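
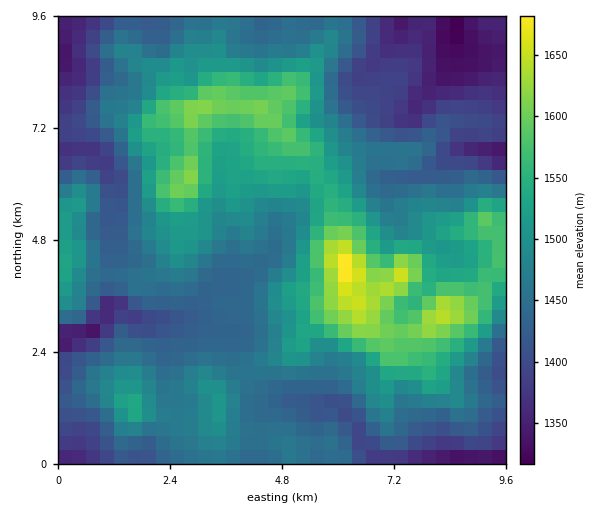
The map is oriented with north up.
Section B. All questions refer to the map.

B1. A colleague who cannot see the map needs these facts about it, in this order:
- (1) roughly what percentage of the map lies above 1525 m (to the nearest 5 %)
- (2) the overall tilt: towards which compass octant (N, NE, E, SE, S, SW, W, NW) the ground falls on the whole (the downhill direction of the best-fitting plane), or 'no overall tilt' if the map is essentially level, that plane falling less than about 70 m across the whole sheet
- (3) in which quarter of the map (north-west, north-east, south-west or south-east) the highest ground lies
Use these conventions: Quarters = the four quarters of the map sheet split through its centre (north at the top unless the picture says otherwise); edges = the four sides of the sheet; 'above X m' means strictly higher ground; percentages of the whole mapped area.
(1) Roughly 25 % of the ground is higher than 1525 m.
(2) No overall tilt - high and low ground are spread across the sheet.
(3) The highest ground is in the south-east quarter.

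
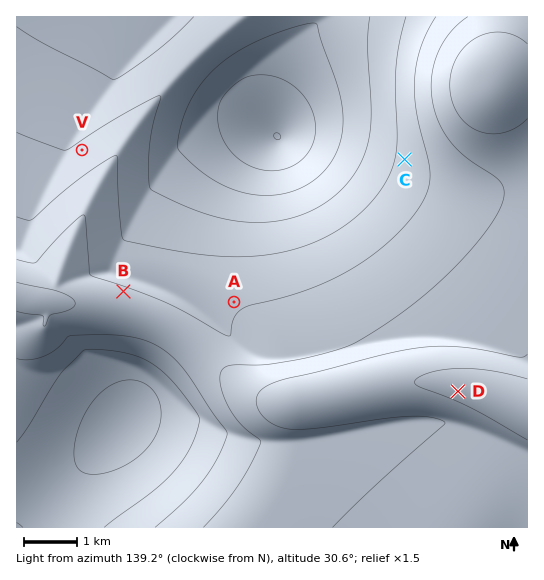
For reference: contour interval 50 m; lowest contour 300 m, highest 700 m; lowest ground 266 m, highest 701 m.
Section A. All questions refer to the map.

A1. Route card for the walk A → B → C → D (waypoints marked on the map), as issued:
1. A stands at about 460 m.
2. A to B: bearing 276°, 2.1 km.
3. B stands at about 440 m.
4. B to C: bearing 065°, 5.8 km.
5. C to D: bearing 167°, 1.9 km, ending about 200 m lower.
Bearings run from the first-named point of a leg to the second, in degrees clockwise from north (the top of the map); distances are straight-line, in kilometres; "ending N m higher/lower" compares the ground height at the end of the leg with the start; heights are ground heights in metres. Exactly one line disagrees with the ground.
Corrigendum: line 5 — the distance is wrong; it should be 4.5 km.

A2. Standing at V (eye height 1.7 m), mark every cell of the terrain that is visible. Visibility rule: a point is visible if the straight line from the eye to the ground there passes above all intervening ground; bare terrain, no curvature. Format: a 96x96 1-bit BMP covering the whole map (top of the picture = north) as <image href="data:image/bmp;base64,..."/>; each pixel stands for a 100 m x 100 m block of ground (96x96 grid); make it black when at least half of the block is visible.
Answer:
<image width="96" height="96" href="data:image/bmp;base64,Qk2+BAAAAAAAAD4AAAAoAAAAYAAAAGAAAAABAAEAAAAAAIAEAAATCwAAEwsAAAIAAAAAAAAA////AAAAAAD4AAAAAAAAAAAAAAD8AAAAAAAAAAAAAAD8AAAAAAAAAAAAAAD8AAAAAAAAAAAAAAD8AAAAAAAAAAAAAAD8AAAAAAAAAAAAAAD+AAAAAAAAAAAAAAD+AAAAAAAAAAAAAAD+AAAAAAAAAAAAAAD/AAAAAAAAAAAAAAD/AAAAAAAAAAAAAAD/gAAAAAAAAAAAAAD/gAAAAAAAAAAAAAD/wAAAAAAAAAAAAAD/4AAAAAAAAAAAAAD/8AAAAAAAAAAAAAD/+AAAAAAAAAAAAAD//AAAAAAAAAAAAAD//wAAA4AAAAAAAAD//8AADwAAAAAAAAD///AAHgAAAAAAAAD///4AfAAAAAAAAAD///+A+AAAAAAAAAD////D+AAAAAAAAAD/////8AAAAAAAAAD/////4AAAAAAAAAD/////wAAAAAAAAAD/////wAAAAAAAAAD/////gAAAAAAAAAD/////AAAAAAAAAAD////+AAAAAAAAAAD////8AAAAAAAAAAD////4AAAAAAAAAAD////wAAAAAAAAAAD////AAAAAAAAAAAD///8AAAAAAAAAAAD///AAAAAAAAAAAAD//8AAAAAAAAAAAAD//wAAAAAAAAAAAAD//AAAAAAAAAAAAAA/4AAAAAAAAAAAAAAPwAAAAAAAAAAAAAADAAAAAAAAAAAAAAAAAAAAAAAAAAAAAAAAAAAAAAAAAAAAAAABgAAAAAAAAAAAAAAB4AAAAAAAAAAAAAAD/AAAAAAAAAAAAAAH/+AAAAAAAAAAAAAP/+AAAAAAAAAAAAAf/+AAAAAAAAAAAAA//+AAAAAAAAAAAAB///AAAAAAAAAAAAB///AAAAAAAAAAAAB///gAAAAAAAAAAAA///gAAAAAAAAAAAA///wAAAAAAAAAAAAf//wAAAAAAAAAAAAf//4AAAAAAAAAAAAP//4AAAAAAAAAAAAP//8AAAAAAAAAAAAH//8AAAAAAAAAAAAH//+AAAAAAAAAAAAD///AAAAAAAAAAAAD///AAAAAAAAAAAAB///gfgAAAAAAAAAB///z/4AAAAAAAAAA/////+AAAAAAAAAA//////AAAAAAAAAAf/////gAAAAAAAAAP/////wAAAAAAAAAP/////wAAAAAAAAAH/////4AAAAAAAAAH/////wAAAAAAAAAD/////gAAAAAAAAAB/////AAAAAAAAAAB////+AAAAAAAAAAA////4AAAAAAAAAAAf///AAAAAAAAAAAAP///AAAAAAAAAAAAH///gAAAAAAAAAAAD///gAAAAAAAAAAAAH//wAAAAAAAAAAAAAP/wAAAAAAAAAAAAAD/gAAAAAAAAAAAAAB/AAAAAAAAAAAAAAA+AAAAAAAAAAAAAAAMAAAAAAAAAAAAAAAAAAAAAAAAAAAAAAAAAAAAAAAAAAAAAAAAAAAAAAAAAAAAAAAAAAAAAAAAAAAAAAAAAAAAAAAAAAAAAAAAAAAAAAAAAAAAAAAAAAAAAAAAAAAAAAAAAAAAAAAAAA="/>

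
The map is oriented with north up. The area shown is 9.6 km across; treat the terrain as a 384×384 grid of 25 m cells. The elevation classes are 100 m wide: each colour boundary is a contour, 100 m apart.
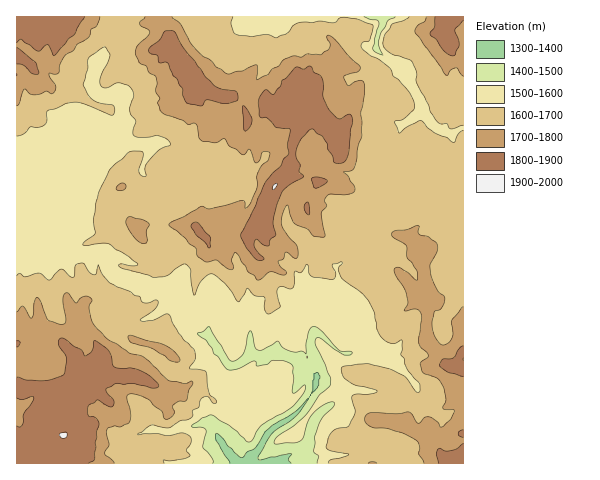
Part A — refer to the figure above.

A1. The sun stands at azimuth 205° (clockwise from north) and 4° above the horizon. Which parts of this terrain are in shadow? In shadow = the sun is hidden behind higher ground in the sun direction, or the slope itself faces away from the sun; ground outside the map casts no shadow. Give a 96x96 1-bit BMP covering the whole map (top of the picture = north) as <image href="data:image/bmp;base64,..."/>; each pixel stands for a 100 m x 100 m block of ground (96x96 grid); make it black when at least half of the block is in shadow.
<image width="96" height="96" href="data:image/bmp;base64,Qk2+BAAAAAAAAD4AAAAoAAAAYAAAAGAAAAABAAEAAAAAAIAEAAATCwAAEwsAAAIAAAAAAAAA////AAAAAADgAH8HAD4AAB/+CADwAP8CAf4AEH//GBj4AP8AP/4IDg//AB/4Af/gf/wIBgB/AD8AA///h/wAAAAGAH4AD/////wHAA+AAHzAH/////gDxB+AAHzAf/x///gB/B+ABj/Af/gOf/AA/B+ADv8Af/jAH+AAfD+B//8Af/jAB+AAPD+f//8Af/HAf4QAHh+f//8Af/fAcY4ADg+f/+MAP+/AAx8ABwY///AB55/ADj8AE4D///AB8T+ADH8AG+H//8AA8H4B+P8AH/B//8B/5sAH//8AP/AD/4D/74Af//4GP8AB/4D/7x////8+f8A//gD/5x////++/4P//AB/xx///////Yf/+M84B7///////Y///98wD7////z/+x//+78cD7////hn4z//8D8MH/////hhg3//4H/8P/////jAA/P+AP/5//////jAA+Z8AP////////jAA8wYAP////////jAAAgAAP////////xAABhgAP////////xAAABgAH9///////xAACBAAP//7/////wAOAAAAIB/3/////zA/AAAAYD/3/////wB/hgAAwD///////gB//gAAzz///////gBj+AAB37///////CAGAAABn5//////+CAGAAADPx//////+GAOAHAHPx//////4EAcDv+OPh//////gMB8H/++PBf/////AMD9HgP8DAf////mAIPbDH/4AAP////gAYezAA8AAAH//8PwD49ngAAB/AH//4HgDwzPAAAB/AD//wfgHgg/BAAA/AB/8AfAPAh/DEAcfAA/gAYAfOD/HeAcfAAfgB/r+eD+P4BcPgAHgD//8fD+PADdjgADgD///PB8eAA74AABgH///3h8eAAH4AABgP////h8+AAH4AAAgD////g//gAD4MAAAA////gf/AAAgcAAAB////wcEBAAAcAAAn////0AAPgAA8AAA//4//3gAfAAA8AAA//gP/n0f/AAAcAAAf/g//n3//AAAEAAAP4D//v3//ADAMAAAP4P//n/+DwHAMAAAP7/h/H/+DwHAEAABn//A4L/4HxOD8AAAH98AAAfwPwcP8AAAH84AAAHwPwYf8MAAB8AAAADgPAZ/4AAAA4AAAABgPgz/8AAAAAAAAAAAPj//8AAAAAAAgAAA////lgAAAAAAgAAB///8BnAAAAABggAD//j8BOAAAAAHBgAH//B4BMAAAAAGBwAP/+BwAAAHwAAADwAP/8DwBAAPwEAAHzAP/8DgBAAYAAAD//Af/8HgAA/gAAAH//o//+PAAB/AAAAf//h//+fAAD4AAAAf//3////ASHyAAAA////////ASPeAAAB////////AAOcAAAB///////+AA+IAAAD///////8AB+AAAAH///////wAD+AAAAH///////wADgAAA8P///////wABAAAB/f///////wAcAAAB/////////wA8AA4Af////////wB8AAwAH////////+c8AAAAB/////////4EAAGAB/////////wA="/>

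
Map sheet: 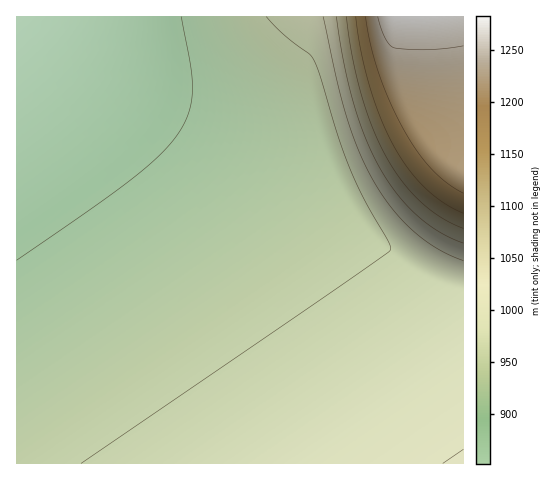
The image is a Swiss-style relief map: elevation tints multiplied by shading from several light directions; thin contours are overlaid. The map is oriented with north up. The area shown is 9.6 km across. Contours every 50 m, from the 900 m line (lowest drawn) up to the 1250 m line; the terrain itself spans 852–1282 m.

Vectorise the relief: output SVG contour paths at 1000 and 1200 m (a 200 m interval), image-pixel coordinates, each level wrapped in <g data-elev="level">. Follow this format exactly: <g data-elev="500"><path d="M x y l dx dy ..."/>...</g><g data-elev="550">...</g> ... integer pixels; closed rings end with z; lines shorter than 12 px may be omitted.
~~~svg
<g data-elev="1000"><path d="M463 449l-20 14"/><path d="M323 17l14 64 10 37 12 34 15 30 19 27 21 23 24 17 25 12"/></g><g data-elev="1200"><path d="M365 17l5 26 8 29 12 30 14 28 14 22 14 17 15 14 16 10"/></g>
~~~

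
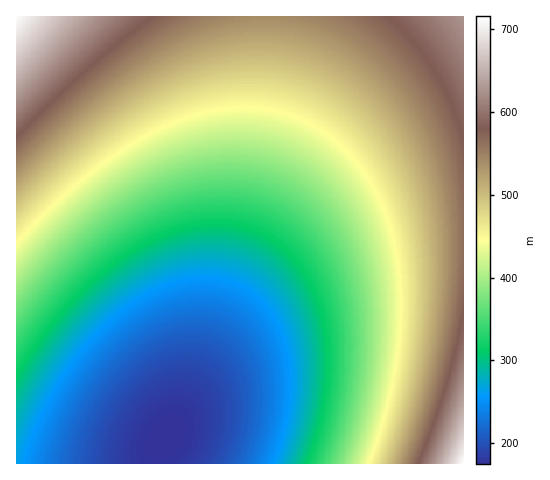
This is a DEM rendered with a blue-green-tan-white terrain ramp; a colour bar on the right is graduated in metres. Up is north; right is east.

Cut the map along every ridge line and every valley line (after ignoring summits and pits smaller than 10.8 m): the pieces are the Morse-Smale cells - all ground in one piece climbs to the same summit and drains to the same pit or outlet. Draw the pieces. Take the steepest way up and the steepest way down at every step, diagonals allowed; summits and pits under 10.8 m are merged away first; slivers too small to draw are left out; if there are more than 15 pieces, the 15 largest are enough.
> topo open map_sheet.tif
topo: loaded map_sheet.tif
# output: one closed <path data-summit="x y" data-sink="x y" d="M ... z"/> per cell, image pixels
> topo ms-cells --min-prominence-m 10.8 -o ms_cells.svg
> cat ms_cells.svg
<path data-summit="17 17" data-sink="166 438" d="M265 16l-249 1 1 447 141-1 4-18 23-43 19-47 20-62 15-58 13-63 9-66 5-63z"/><path data-summit="463 17" data-sink="166 438" d="M463 16l-197 1-5 89-17 108-27 102-36 96 28-44 29-36 34-32 28-20 37-20 38-14 48-11 41-3z"/><path data-summit="463 463" data-sink="166 438" d="M463 233l-31 1-23 4-48 12-47 22-42 28-34 32-29 36-45 72-6 16 0 7 305 1z"/>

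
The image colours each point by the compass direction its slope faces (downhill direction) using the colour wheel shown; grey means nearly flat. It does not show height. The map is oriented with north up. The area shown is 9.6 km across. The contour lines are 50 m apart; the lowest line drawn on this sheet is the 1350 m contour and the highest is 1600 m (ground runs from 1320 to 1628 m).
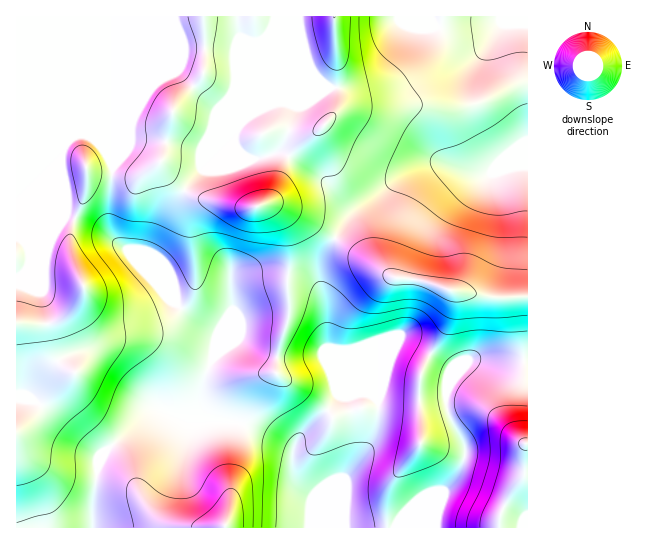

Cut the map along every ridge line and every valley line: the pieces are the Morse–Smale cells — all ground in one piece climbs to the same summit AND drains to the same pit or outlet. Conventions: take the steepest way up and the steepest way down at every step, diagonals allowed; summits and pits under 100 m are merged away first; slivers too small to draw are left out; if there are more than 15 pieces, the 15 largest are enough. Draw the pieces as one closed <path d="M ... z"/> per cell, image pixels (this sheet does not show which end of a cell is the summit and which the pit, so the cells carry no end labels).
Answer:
<path d="M334 16l-318 1 1 511 76 0-1-22 5-39 4-10 9-10 39-32 9-6 40 12 31 0 16 3 44 20 4 5-1 13 3 13 5 10 13 10-4 19 1 14 84 0 27-27 24-10 11-14 8-16 1-12-18-40 1-23 21-26 53 1 6-2 0-62-38 0-40-6-29-11-28-3-83-56-32-16-14-2 9-8 12-34 7-11 31-23 13-17 1-51z"/><path d="M527 16l-192 0 0 23 2 20-1 51-13 17-31 23-7 11-12 34-9 8 14 2 32 16 83 56 28 3 29 11 40 6 37-1z"/><path d="M162 409l-8 2-5 4-39 32-9 10-4 10-5 39 0 19 2 3 215-1 0-13 4-19-13-10-5-10-3-13 1-13-4-5-44-20-16-3-31 0z"/><path d="M527 360l-58 0-16 18-6 12 0 19 16 32 2 8-1 12-8 16-11 14-24 10-26 27 133-1z"/>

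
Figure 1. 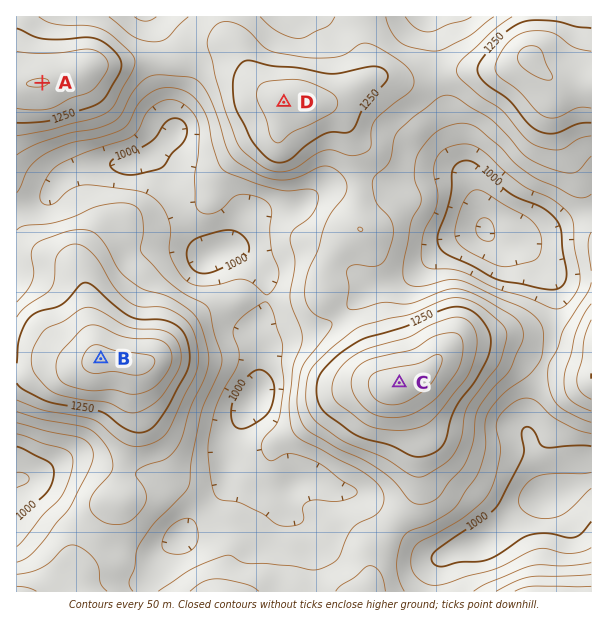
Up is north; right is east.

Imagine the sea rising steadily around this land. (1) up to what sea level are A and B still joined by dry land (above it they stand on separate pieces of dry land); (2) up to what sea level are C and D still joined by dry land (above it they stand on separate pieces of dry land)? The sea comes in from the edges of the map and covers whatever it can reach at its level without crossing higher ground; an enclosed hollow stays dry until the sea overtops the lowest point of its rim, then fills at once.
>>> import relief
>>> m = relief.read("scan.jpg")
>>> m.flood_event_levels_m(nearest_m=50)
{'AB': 1100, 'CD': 1150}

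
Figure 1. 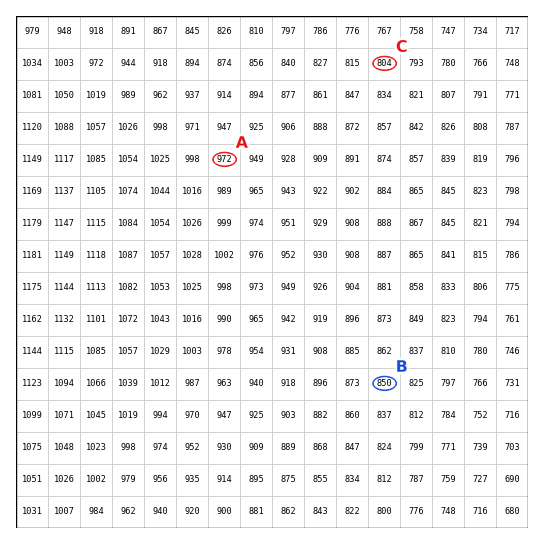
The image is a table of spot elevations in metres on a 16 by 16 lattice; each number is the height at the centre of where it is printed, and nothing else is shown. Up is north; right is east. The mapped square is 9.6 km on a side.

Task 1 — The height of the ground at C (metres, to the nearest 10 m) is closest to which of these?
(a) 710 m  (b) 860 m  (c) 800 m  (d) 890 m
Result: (c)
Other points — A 970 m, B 850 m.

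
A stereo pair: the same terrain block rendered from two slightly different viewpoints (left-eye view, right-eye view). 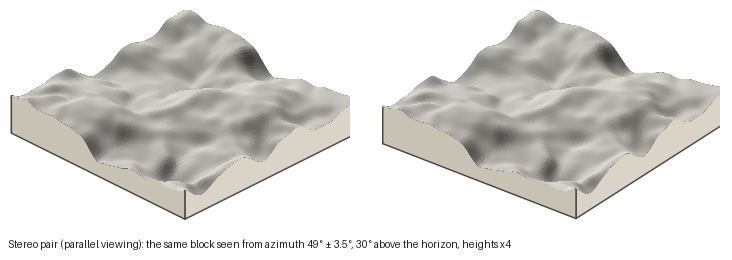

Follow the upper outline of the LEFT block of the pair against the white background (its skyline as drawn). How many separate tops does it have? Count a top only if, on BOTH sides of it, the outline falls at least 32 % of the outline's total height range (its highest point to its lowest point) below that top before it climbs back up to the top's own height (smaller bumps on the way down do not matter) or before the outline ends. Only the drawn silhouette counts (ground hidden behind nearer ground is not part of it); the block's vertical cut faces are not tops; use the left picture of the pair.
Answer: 1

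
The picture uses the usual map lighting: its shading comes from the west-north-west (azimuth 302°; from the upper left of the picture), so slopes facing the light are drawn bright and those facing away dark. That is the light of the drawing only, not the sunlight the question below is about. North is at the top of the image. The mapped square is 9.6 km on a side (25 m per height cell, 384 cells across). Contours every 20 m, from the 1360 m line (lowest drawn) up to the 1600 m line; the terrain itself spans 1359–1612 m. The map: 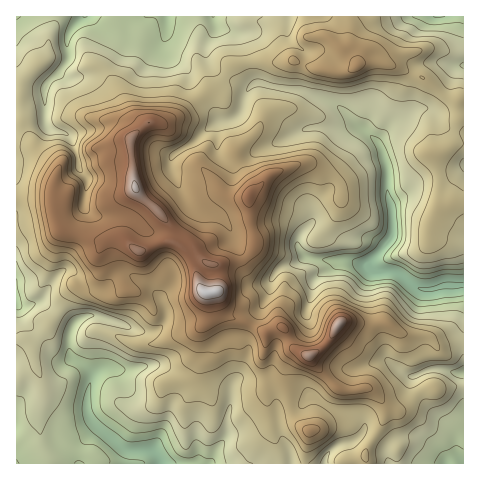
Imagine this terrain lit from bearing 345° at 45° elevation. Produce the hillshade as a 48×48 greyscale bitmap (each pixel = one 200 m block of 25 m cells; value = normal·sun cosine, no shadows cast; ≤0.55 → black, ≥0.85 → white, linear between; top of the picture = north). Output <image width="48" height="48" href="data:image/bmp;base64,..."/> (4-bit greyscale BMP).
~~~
<image width="48" height="48" href="data:image/bmp;base64,Qk32BAAAAAAAAHYAAAAoAAAAMAAAADAAAAABAAQAAAAAAIAEAAATCwAAEwsAABAAAAAAAAAAAAAAABEREQAiIiIAMzMzAERERABVVVUAZmZmAHd3dwCIiIgAmZmZAKqqqgC7u7sAzMzMAN3d3QDu7u4A////AHd4h3iJqpmHZVZnh3d3d2RIuph3ZmZmZoh4iIiZmHd3ZlZWiHd3d2Qlmql3dmZ2ZoiIiImphlRWd2ZliId3dlQiV5p1d2Zmd4h3d4mXZlRFd2ZmeIh3d4hlVnmFVWZnd4h3d4h2ZmVEZ2Z2d3d3eLuod3eGVFZnd4h3d3h2Z3dlZ2Z3eHd3eKupdmZnZ2ZVZ4h3d3eIiJl2Z3Z3eId3eImWQzRXiHZEVnh3d2eZmZmHZ3d3eIh3d3d1RVVoiZdlVXd4h2eaqZmYd3d3d5iHd2VGiZmZmaqpmId4mYeJmZq6mHdmZnd3dTJHmaupmHmqiIiIiYZndmeJmHZlVWZWZCFGd3iZdlVlVYh3Z3VVRDNFZ2ZmVWdVZWdDRWZnVWVEVXh2Z2VURWZlVmVWZndleL2kJGZVVmZ3h4iGZ4dmeamYd2VFZmZ2ab3YI1ZVV4iJiJmHZpqZmZh4mIdUVWipiavLY1d2ebu6mbqYdGiXZVZXiIdlVnnLupq8yYmZq83LqqqpdTMyEkV3eGVER4isuIq97szLqrzMu4iJhUM0REV3eHVDNoicqYrN3d3curvMzIh4h2Znd3d2iZiHZoibuprNy73ty6maq4h2mZhmeIdmeZq6hmZ5upi8y7zdyWRFZndlaYZmZ2RXd4qIhlQ2qqmby6mphTISInZlRWZVVUM1ZXiZh2QzaamHiGaHUzMiI3d1Q1d2VVZDNXiaqoZEV3ZURDNpl2ZVVXh1M1eHd5mFV4mZqZhlVnZVRFRIu5h3d3iGZniZmZmYiaupiIiGVWiHZmVFmpiHd4iIiJqqqZh3irqpiHiHZWiHVVVFiZmHd4iIiJqYiHdnmqmYh3ZmZmeHZVZniaqHd4iIh4qHd2aKqZiHd3ZFZnd3dmd3eaqYd4mZh2mZh1arqYiHiYdUVWZnh3d3eJqZiJmpiYm5mHiamYiIm7lkNFVniHdnd4mZmZq6iamZmZiJmYiJq8ymQ0VniIdniHeIiZq8l6h4iZh4mZiamb3bllZ4mZh3iHZ3eImsuYd4iId3iqqamJve3KmJqZiHeHZ3Zois3KmZiHZmR6upmIirzdyqqpiHeIiIdoms3KzKmHRDI3qqqod4m7u6mZl3iaqZh4mqqIq7u6UzREaau6h2eJmYiJhniaqZiIiZdneJq7l3dmZ4mrqHdmeIiHZniJmZh4iJmJq7zM3cuYd2aKqYd3eIh2d3d4mYiIiJmqu8zd7t3Kh3Z5qpmZmYdnd3dnd3iHeJqqqqq8zMy6mHh4qqqZdlRFZmZmVnmYdoqqqZmqu7uqqYh3iIdlQiESNFVlZ4q5dVmpiJqqq7u6mZh2ZlQzMzQxEzRXiZqphlapiJqqmqupmpiHZmZWd4h2RFZniYiKmXaaqqqqmZmZmqqZmZmZmZiJh4iHZnd6qoiZqqmZiImZmau6qqq4eIiJmZqql3iKqZeKqpmIiImZmaqqqqqoiJqqqqu8y6qaqpd6upiIiImZmZmIiZmqqqqpmaq7zMupqqhpuoiImImJmZh3eJmru7qZmImrvMug=="/>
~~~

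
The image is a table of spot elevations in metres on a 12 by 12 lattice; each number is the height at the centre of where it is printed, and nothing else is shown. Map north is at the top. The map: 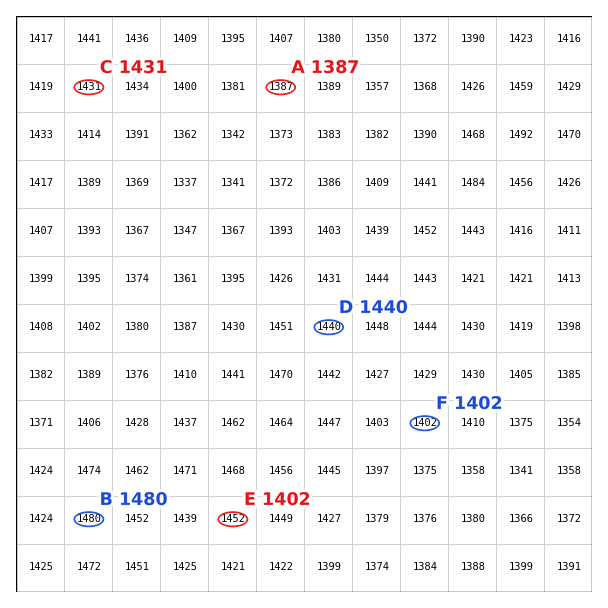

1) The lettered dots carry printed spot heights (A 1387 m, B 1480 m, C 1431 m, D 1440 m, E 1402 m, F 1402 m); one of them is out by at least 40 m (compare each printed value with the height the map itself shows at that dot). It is E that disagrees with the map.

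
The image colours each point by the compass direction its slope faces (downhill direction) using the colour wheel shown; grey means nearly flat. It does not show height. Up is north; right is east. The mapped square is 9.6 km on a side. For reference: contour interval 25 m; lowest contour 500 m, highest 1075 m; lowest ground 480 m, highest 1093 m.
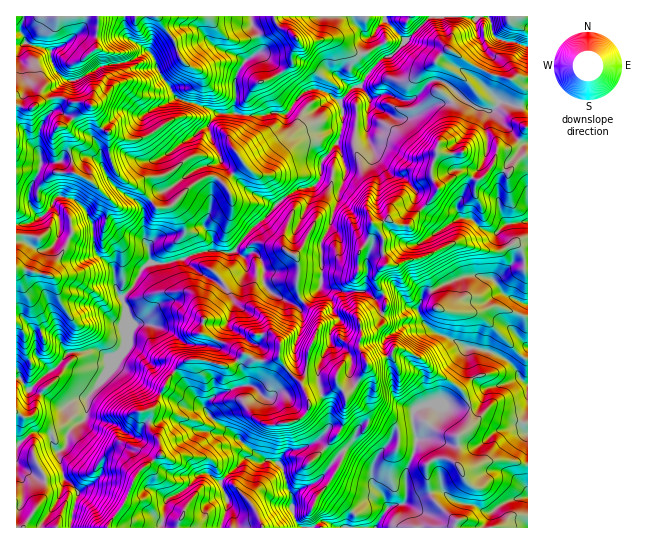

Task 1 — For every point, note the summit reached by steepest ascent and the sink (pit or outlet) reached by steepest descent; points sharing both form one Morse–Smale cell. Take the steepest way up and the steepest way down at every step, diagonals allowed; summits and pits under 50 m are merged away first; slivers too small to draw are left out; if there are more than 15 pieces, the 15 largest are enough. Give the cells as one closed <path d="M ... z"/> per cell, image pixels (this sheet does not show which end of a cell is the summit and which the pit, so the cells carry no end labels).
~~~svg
<path d="M250 16l-125 0-1 10 4 12 21 13-23 12-23 2-30 16-7-1-9-7-8-24-23-6-9 2-1 178 11 1 14-7 8-7 6-11 4-3 16 4 12 11 5 11 4 31 17 14 3 22 6 8 11-11 8-16 9-7 15 1 42-13 22 2 6-2 12-17 16-14 23-24 15-8 14-3 5-6 3-20 16-18 4-15 0-14 23-1 4-8 5 5 11 4 7 5 14 2 28-15 12-1 9-9-9-10-9-4-9 3-18 17-12 0-9-5-9 0-11 4-9-12-7 0-15 14-16-10-13-2-10 6-11 16-4 4-10-3-13 4-27-3-2-4 3-8 0-26 10-15 15-10-2-15-7-10z"/><path d="M126 343l-2 7-5 5-10 4-11-8-31 2-13 16-11 7-12 13 31 18 16-8 10-1-3 20-17 15-1 12-8 8 5 25 15 15-7 21-1 13 150 1 7-23-7-19 0-5 3-3-9-15-8-6-26-1-10 4-9-4-3-17-7-6-3-7 2-11-3-5 7-2 11 3 37 13 4 0 5-6-38-47-8-6-12 0-5-2-12-14z"/><path d="M457 93l-10 10-12 1-28 15-14-2-7-5-11-4-5-5-4 8-23 2 0 13-6 20 7 15 1 14-6 16 0 7-10 31-8 12 0 45 2 2 19 4 21-1 12 8 4-2 4-4-7-11 0-7 5-8 6-2 0-4-4-8 0-16-11-14 6 1 11-5 6 5 12 1 36-41 16-11 7 0 7 4 8-11 7-21-3-24 4-10-15-4z"/><path d="M337 144l-16 18 0 12-4 9-8 5-8 0-15 8-23 24-16 14-12 17-6 2-22-2-16 4-9 5-17 4-15-1-4 2-5 5-8 16-12 12 4 8 3 15 6 4 15-1 13 4 25 16 23 3 6-5 4-11 7-8 4 6 12 7 7 7 7 1 4-6-2-17-8-8-12-6-6-8 0-5 7-8 7-16-3-12 9-6 2 1 6 6 3 8 1 19 9 9 21 10 24-15 2-5 0-44 8-12 10-31 0-7 6-16-1-14z"/><path d="M62 196l-5 1-8 13-8 7-14 7-11 1 0 152 5 2 8 10 22-18-15-16 0-18 3-4 10-1 8 4 10 17 31-2 11 8 10-4 5-5 3-8 0-29-4-14-7-10-3-22-17-14-3-11 0-16-6-15-12-11z"/><path d="M527 263l-13 0-20 18-13-5-16 0-8 3-31 13-9 17 7 14 10 9 15 5 19 12-1 8 5 16 4 8 11 8-6 13-4 5-6 0-2 16-12 15 2 12-3 12 6 9 32-11 34 3z"/><path d="M253 252l-9 6 3 12-7 16-7 8 0 5 6 8 12 6 8 8 2 17-4 6-4 0-22-15-4-6-4 4-11 19 11 3 16 13 6 16 0 7-28 10-12 10 0 5 8 9 18-18 11-1 10 15 13 9 9 1 16-2 11-4 6-6 4-14 10-4-2-10 0-19 12-23 0-12 8-13-6-7-2-13-10-9 0-4-3 6-20 14-24-10-10-12 0-16-3-8z"/><path d="M489 16l-58 0-40 40-9 3-11 11-11 16 10 13 11-4 9 0 9 5 12 0 18-17 9-3 9 4 14 13 20 12 12 2 6-8 7 0 9 4 12 0 1-60-33-10z"/><path d="M353 16l-102 0 1 9 7 10 2 15-15 10-10 15-1 38 16 3 11 0 12-4 11 3 4-4 11-16 10-6 13 2 18 10 13-14 5 0 12-16 1-5-9-12 2-13 3-3-12-13z"/><path d="M434 404l-15 3-6 4 2 26-22 0-17 21-4 11 0 14 12 14 4 10-14-7-9 3-16 14-2 11 108-1 2-6-23-21-3-6-4-17 0-12 8-6 14 0 7 3 3-12-2-12 12-15 2-14-33-2z"/><path d="M449 459l-14 0-5 2-3 4 0 12 6 22 24 22-2 4 0 3 73-1-1-63-18-4-15 0-32 11-8-10z"/><path d="M466 173l-7 0-16 11-36 41-12-1-6-5-16 6 10 12 0 16 4 11 8 1 12-5 12-1 35-16 43 9 25-13 6-1-1-17-21 3-12 9-13-5-10-9-11-2-3-12 15-27z"/><path d="M123 16l-106 0-1 29 5 0 5-2 23 6 8 24 9 7 7 1 30-16 23-2 23-12-21-13z"/><path d="M527 239l-5 0-25 13-43-9-35 16-37 8-6 8 0 7 7 13 12-4 16 17 6 1 9-17 31-13 8-3 16 0 13 5 20-18 13 0z"/><path d="M42 432l-8 0-5 3-13 11 0 81 54 1 9-35-15-15-5-20 1-7-5-2-4-14z"/>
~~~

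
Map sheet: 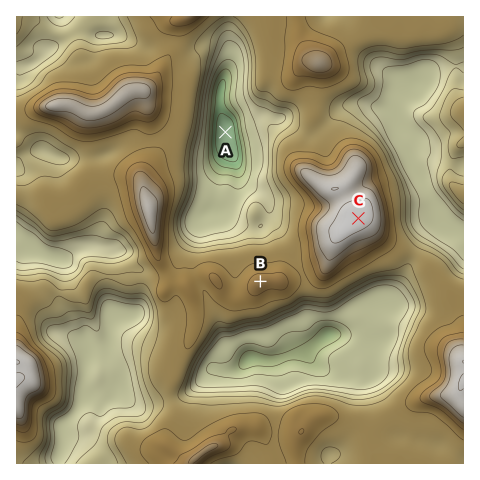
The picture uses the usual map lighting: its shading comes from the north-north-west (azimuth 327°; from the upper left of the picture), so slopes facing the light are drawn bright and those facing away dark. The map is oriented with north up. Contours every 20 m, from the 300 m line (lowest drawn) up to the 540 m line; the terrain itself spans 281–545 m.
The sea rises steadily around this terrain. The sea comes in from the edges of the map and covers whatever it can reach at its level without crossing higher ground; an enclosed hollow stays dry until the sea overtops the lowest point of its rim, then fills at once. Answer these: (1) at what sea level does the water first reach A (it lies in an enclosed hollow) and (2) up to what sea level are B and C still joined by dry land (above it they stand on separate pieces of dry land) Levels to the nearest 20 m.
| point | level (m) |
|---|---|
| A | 440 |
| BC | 460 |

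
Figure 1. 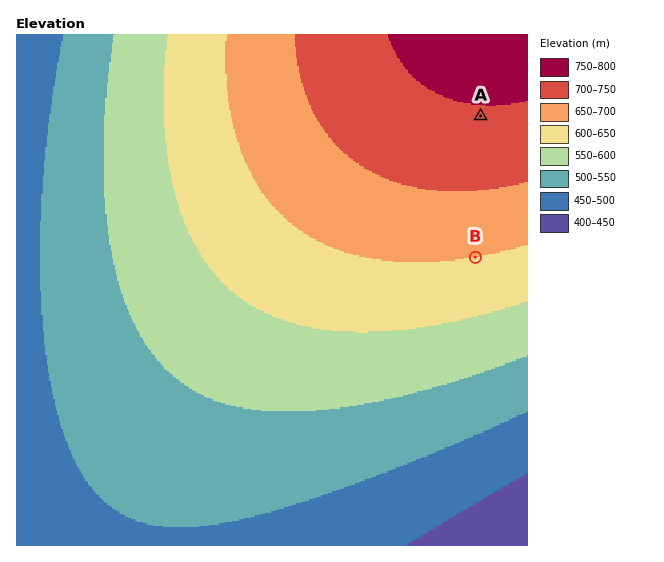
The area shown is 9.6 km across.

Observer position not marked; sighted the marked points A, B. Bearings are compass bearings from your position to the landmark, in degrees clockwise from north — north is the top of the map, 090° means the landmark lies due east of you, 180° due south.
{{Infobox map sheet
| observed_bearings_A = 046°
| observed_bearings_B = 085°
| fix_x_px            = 320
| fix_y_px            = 271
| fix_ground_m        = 630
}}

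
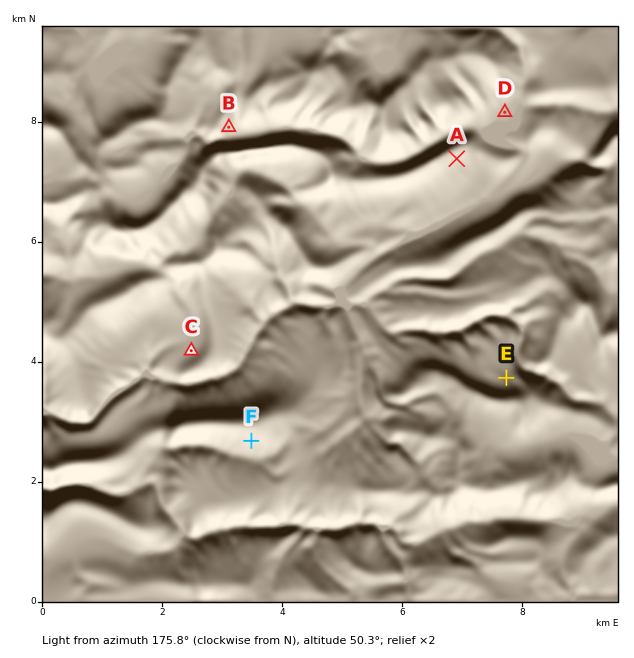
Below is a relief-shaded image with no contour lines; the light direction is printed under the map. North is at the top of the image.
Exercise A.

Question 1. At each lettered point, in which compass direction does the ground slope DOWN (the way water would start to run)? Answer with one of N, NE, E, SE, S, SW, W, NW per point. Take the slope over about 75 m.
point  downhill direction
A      SE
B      SE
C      NW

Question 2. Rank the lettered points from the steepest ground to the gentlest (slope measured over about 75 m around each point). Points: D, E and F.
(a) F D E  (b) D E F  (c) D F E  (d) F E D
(d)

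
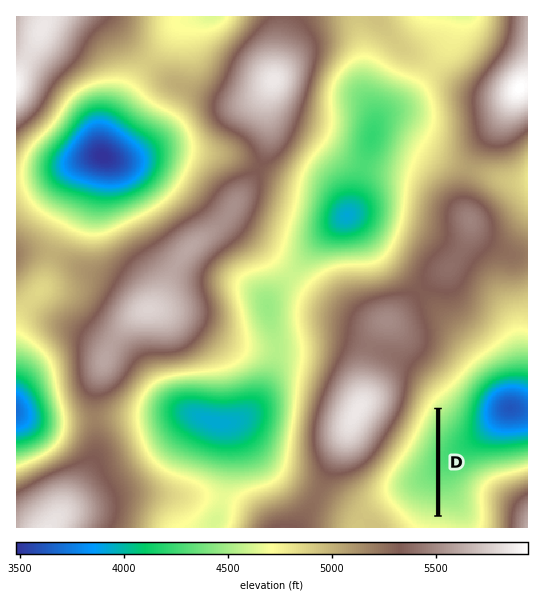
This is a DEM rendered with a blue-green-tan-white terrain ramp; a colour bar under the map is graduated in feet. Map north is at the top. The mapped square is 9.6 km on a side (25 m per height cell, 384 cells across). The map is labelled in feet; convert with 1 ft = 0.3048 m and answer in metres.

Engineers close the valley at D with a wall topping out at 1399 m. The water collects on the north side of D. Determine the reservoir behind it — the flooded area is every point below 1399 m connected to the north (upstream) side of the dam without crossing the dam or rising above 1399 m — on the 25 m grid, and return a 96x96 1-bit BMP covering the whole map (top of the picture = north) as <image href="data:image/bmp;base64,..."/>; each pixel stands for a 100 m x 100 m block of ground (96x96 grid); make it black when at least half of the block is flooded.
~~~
<image width="96" height="96" href="data:image/bmp;base64,Qk2+BAAAAAAAAD4AAAAoAAAAYAAAAGAAAAABAAEAAAAAAIAEAAATCwAAEwsAAAIAAAAAAAAA////AAAAAAAAAAAAAAAAAAAAAAAAAAAAAAAAAAAAAAAAAAAAAAAAAAAAAAAAAAAAAAAAAAAeAAAAAAAAAAAAAAA+AAAAAAAAAAAAAAD+AAAAAAAAAAAAAAD+AAAAAAAAAAAAAAH+AAAAAAAAAAAAAAH+AAAAAAAAAAAAAAD+AAAAAAAAAAAAAAD+AAAAAAAAAAAAAAB+AAAAAAAAAAAAAAB+AAAAAAAAAAAAAAA+AAAAAAAAAAAAAAAeAAAAAAAAAAAAAAAeAAAAAAAAAAAAAAAOAAAAAAAAAAAAAAAOAAAAAAAAAAAAAAAGAAAAAAAAAAAAAAAGAAAAAAAAAAAAAAACAAAAAAAAAAAAAAAAAAAAAAAAAAAAAAAAAAAAAAAAAAAAAAAAAAAAAAAAAAAAAAAAAAAAAAAAAAAAAAAAAAAAAAAAAAAAAAAAAAAAAAAAAAAAAAAAAAAAAAAAAAAAAAAAAAAAAAAAAAAAAAAAAAAAAAAAAAAAAAAAAAAAAAAAAAAAAAAAAAAAAAAAAAAAAAAAAAAAAAAAAAAAAAAAAAAAAAAAAAAAAAAAAAAAAAAAAAAAAAAAAAAAAAAAAAAAAAAAAAAAAAAAAAAAAAAAAAAAAAAAAAAAAAAAAAAAAAAAAAAAAAAAAAAAAAAAAAAAAAAAAAAAAAAAAAAAAAAAAAAAAAAAAAAAAAAAAAAAAAAAAAAAAAAAAAAAAAAAAAAAAAAAAAAAAAAAAAAAAAAAAAAAAAAAAAAAAAAAAAAAAAAAAAAAAAAAAAAAAAAAAAAAAAAAAAAAAAAAAAAAAAAAAAAAAAAAAAAAAAAAAAAAAAAAAAAAAAAAAAAAAAAAAAAAAAAAAAAAAAAAAAAAAAAAAAAAAAAAAAAAAAAAAAAAAAAAAAAAAAAAAAAAAAAAAAAAAAAAAAAAAAAAAAAAAAAAAAAAAAAAAAAAAAAAAAAAAAAAAAAAAAAAAAAAAAAAAAAAAAAAAAAAAAAAAAAAAAAAAAAAAAAAAAAAAAAAAAAAAAAAAAAAAAAAAAAAAAAAAAAAAAAAAAAAAAAAAAAAAAAAAAAAAAAAAAAAAAAAAAAAAAAAAAAAAAAAAAAAAAAAAAAAAAAAAAAAAAAAAAAAAAAAAAAAAAAAAAAAAAAAAAAAAAAAAAAAAAAAAAAAAAAAAAAAAAAAAAAAAAAAAAAAAAAAAAAAAAAAAAAAAAAAAAAAAAAAAAAAAAAAAAAAAAAAAAAAAAAAAAAAAAAAAAAAAAAAAAAAAAAAAAAAAAAAAAAAAAAAAAAAAAAAAAAAAAAAAAAAAAAAAAAAAAAAAAAAAAAAAAAAAAAAAAAAAAAAAAAAAAAAAAAAAAAAAAAAAAAAAAAAAAAAAAAAAAAAAAAAAAAAAAAAAAAAAAAAAAAAAAAAAAAAAAAAAAAAAAAAAAAAAAAAAAAAAAAAAAAAAAAAAAAAAAAAAAAAAAAAAAAAAAAAAAAAAAAAAAAAAAAAAAAAAAAAAAAAAAAAAAAAAAAAAAAAAAAAAAAAAAAAAAAAAAAAAAAAAAAAAAAAAAA="/>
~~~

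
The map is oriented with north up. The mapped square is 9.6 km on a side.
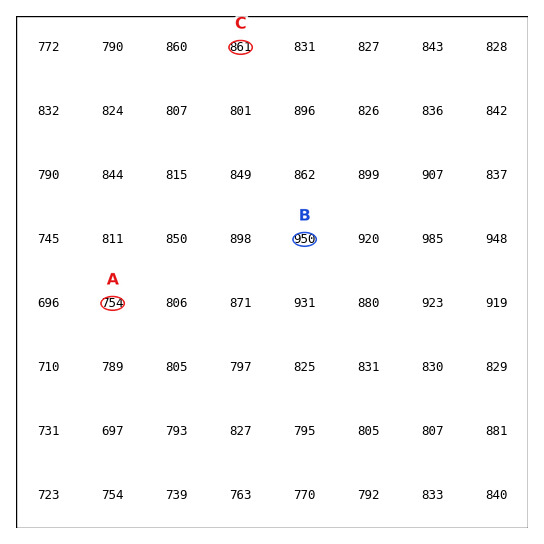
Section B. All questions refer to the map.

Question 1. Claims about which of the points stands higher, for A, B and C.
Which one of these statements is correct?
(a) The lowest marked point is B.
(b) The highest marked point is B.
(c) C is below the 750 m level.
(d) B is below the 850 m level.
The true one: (b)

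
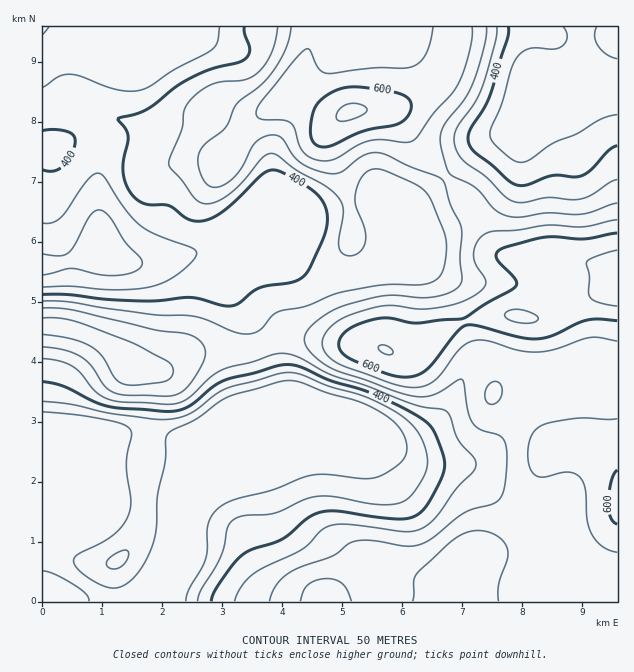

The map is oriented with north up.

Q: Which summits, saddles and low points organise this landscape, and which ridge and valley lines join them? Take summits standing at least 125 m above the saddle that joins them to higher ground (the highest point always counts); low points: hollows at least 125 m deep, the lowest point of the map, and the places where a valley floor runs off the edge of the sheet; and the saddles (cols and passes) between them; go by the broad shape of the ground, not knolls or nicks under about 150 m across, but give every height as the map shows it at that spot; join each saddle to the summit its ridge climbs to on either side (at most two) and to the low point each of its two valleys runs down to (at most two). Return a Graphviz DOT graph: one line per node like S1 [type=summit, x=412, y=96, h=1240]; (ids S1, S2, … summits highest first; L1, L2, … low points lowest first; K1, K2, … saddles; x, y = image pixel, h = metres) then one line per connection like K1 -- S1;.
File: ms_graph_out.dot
graph terrain {
  S1 [type=summit, x=617, y=288, h=681];
  S2 [type=summit, x=350, y=112, h=658];
  L1 [type=low, x=59, y=591, h=240];
  L2 [type=low, x=43, y=265, h=290];
  L3 [type=low, x=581, y=27, h=343];
  K1 [type=saddle, x=446, y=177, h=502];
  K2 [type=saddle, x=266, y=346, h=462];
  K1 -- S1;
  K1 -- S2;
  K1 -- L2;
  K1 -- L3;
  K2 -- S1;
  K2 -- L1;
  K2 -- L2;
}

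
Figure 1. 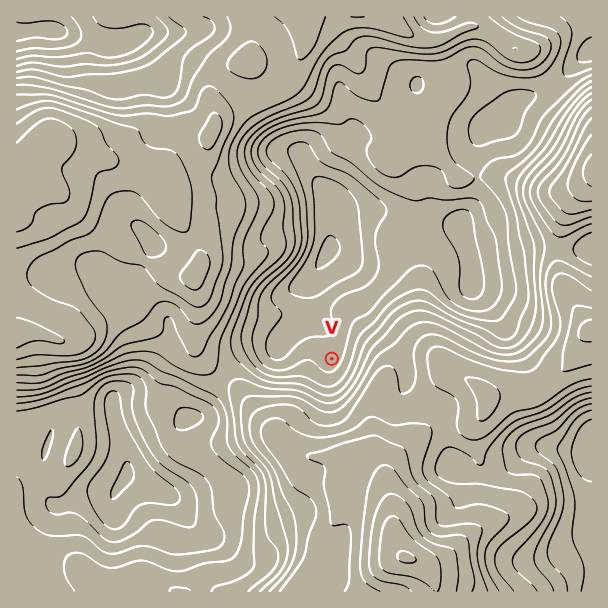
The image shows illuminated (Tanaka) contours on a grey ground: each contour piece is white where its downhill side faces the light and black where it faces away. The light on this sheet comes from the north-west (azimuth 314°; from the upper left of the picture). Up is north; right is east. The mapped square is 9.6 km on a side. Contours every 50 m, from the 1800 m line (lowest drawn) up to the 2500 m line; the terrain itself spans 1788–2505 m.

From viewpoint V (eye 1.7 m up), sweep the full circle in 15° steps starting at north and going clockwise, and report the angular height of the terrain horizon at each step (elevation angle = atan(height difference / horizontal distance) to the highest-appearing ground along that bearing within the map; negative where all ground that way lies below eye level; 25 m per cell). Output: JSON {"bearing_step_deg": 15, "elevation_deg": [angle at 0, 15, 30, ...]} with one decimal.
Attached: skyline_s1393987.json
{"bearing_step_deg": 15, "elevation_deg": [3.1, 2.7, 2.1, 5.1, 9.4, 13.7, 17.0, 19.1, 20.0, 19.4, 17.8, 15.4, 14.1, 14.2, 15.2, 14.1, 9.9, 6.7, 5.6, 6.8, 8.5, 7.1, 5.4, 3.9]}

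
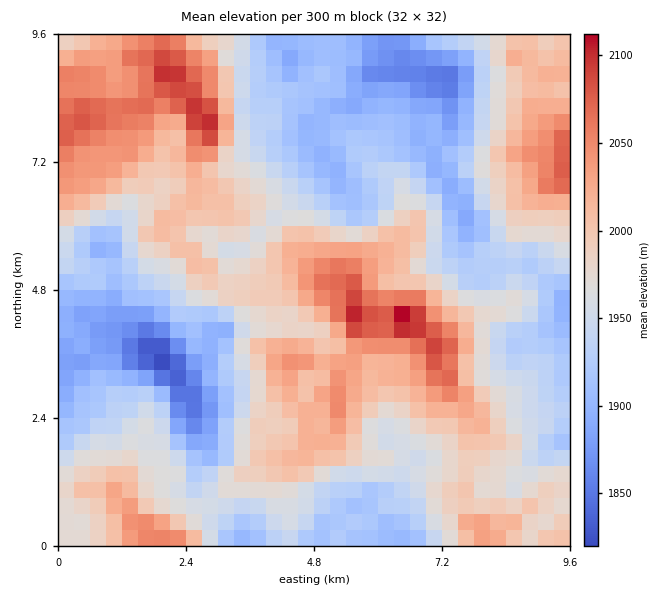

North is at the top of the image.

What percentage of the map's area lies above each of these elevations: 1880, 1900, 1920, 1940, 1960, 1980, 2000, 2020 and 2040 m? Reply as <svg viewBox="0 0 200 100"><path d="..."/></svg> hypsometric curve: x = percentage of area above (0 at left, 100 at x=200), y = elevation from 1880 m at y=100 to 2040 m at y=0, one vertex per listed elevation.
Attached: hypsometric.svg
<svg viewBox="0 0 200 100"><path d="M190 100l-13-12-22-13-24-13-20-12-26-12-24-13-21-13-15-12"/></svg>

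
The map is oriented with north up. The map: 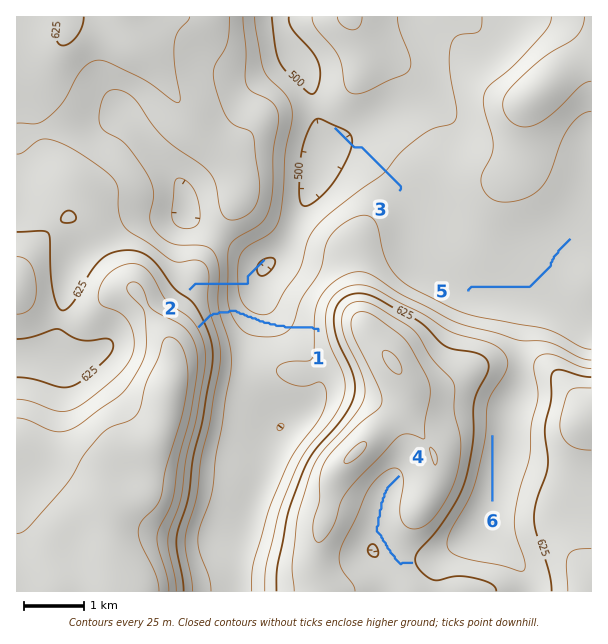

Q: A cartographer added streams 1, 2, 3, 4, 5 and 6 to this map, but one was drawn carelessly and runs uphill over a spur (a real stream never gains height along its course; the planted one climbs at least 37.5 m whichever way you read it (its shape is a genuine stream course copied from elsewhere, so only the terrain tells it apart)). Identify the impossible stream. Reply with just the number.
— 1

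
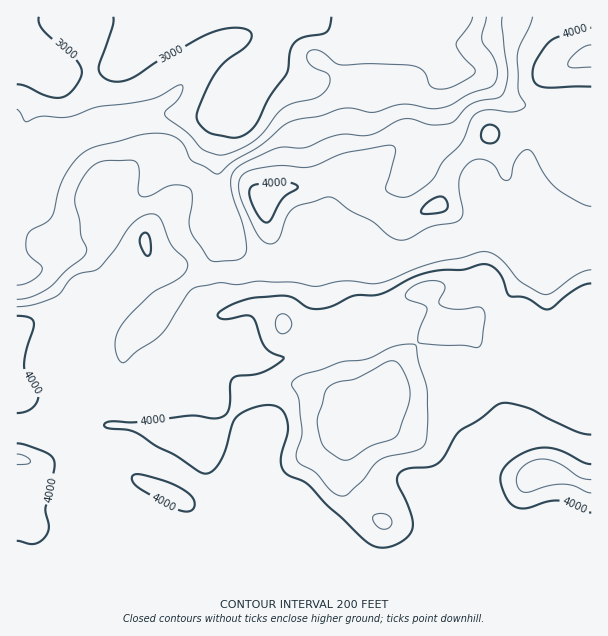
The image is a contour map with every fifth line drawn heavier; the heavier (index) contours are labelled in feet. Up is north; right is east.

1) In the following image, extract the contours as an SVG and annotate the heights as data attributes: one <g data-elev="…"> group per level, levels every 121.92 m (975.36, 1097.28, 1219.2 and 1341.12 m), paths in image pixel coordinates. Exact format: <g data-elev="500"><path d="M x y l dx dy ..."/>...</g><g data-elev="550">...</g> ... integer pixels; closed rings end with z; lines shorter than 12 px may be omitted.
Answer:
<g data-elev="975.36"><path d="M473 17l-3 7-14 20 4 9 15 18-2 4-10 6-14 7-13 1-7-5-6-13-7-5-42-2-33 1-6-2-14-12-9-1-5 4 0 6 5 6 17 9 1 8-4 7-11 8-21 5-9 4-7 6-13 18-9 9-15 9-17 6-8 0-13-6-15-16-23-17 0-5 11-9 4-6 3-7-1-4-5 1-16 10-9 3-21 4-33 4-30 10-27-1-15 6-9-13"/></g><g data-elev="1097.28"><path d="M502 17l0 9 6 49-3 15-5 7-20 4-8 3-7 4-10 13-6 3-17 1-21-6-9 0-24 13-9 3-28-1-14 4-22 10-21-1-8 1-30 14-10 6-4 8-1 9 2 13 10 26 3 16 0 12-5 6-7 2-19 2-5-2-3-3-14-21-3-8-1-9 3-22-1-6-2-3-9-3-9 0-21 11-9 0-3-4 1-21-3-9-5-2-27 1-9 3-8 7-7 12-5 12 0 8 4 16 2 17 5 12-1 7-19 15-19 19-17 8-13 2"/></g><g data-elev="1219.2"><path d="M17 541l18 3 7-4 5-6 2-9-4-16 5-14 5-30-2-7-6-5-20-8-10-2"/><path d="M179 510l10 1 5-4 0-7-7-8-13-7-13-5-21-6-7 2 0 6 6 6z"/><path d="M591 464l-8-2-25-12-9-2-10 0-15 5-13 8-8 9-3 9 2 9 5 10 4 6 5 3 11 1 19-6 12-1 9 1 17 9 7 2"/><path d="M17 413l9-1 6-4 5-6 1-6-2-7-10-14-2-9 2-15 7-22 1-6-1-3-4-3-12-1"/><path d="M591 283l-13 5-26 20-6 1-19-11-18-2-2-3-5-15-4-6-7-6-8-2-19 6-23 0-16 3-15 6-27 14-9 2-20 1-21 10-10 3-14-1-15-10-9-2-30 2-12 2-20 9-5 5 0 3 7 2 20-4 7 2 3 4 10 26 5 5 14 5 0 2-10 7-11 6-9 3-17 1-4 2-3 6-1 23-4 8-10 3-23-2-57 6-24-1-4 1-3 3 4 3 20 2 9 3 19 13 21 10 23 16 7 2 8-5 6-10 5-12 6-22 6-9 10-6 12-4 10-1 8 2 6 6 4 12-1 9-6 24 0 7 3 6 5 5 19 8 19 21 36 34 9 6 9 3 9-1 11-5 8-6 4-8 0-7-3-9-13-29 0-6 2-4 9-5 21-1 8-3 7-8 15-25 21-12 18-15 9-1 20 5 47 23 17 4"/><path d="M146 255l3 1 1-2 1-6-1-11-4-4-5 2-1 5 1 8z"/><path d="M265 222l5-1 14-24 14-9-2-3-12-3-27 2-6 3-2 7 3 10 6 12z"/><path d="M422 213l10 1 12-3 4-4-1-6-6-5-7 2-10 8-3 4z"/><path d="M486 143l8 0 4-5 1-7-5-6-8 0-4 6-1 7z"/><path d="M591 28l-12 2-22 7-6 4-6 6-9 13-4 14 3 9 8 4 48 0"/></g><g data-elev="1341.12"><path d="M341 459l9 0 19-12 23-8 6-5 10-29 2-12-5-18-4-9-5-4-4-1-5 1-31 17-23 5-7 6-8 27 0 14 6 16z"/></g>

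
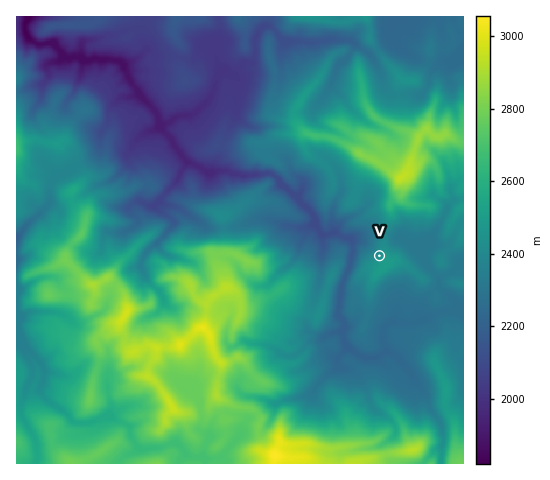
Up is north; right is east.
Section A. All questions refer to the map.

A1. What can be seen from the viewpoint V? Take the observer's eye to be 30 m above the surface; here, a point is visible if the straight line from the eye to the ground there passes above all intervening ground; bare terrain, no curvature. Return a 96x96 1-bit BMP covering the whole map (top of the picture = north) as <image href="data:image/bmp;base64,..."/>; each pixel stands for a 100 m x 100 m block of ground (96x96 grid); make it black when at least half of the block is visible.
<image width="96" height="96" href="data:image/bmp;base64,Qk2+BAAAAAAAAD4AAAAoAAAAYAAAAGAAAAABAAEAAAAAAIAEAAATCwAAEwsAAAIAAAAAAAAA////AAAAAAAAAAAAAAAAADOAAAAAAAAAAAAAZ8EAAAAAAAAAAAAAgAAAAAAAAAAAAAA4ADwAAAAAAAAAAAA4f/8AAAAAAAAAAAAI//AAAAAAAAAAAAAP/8AAAAAAAAAAAAAP/4AAAAAAAAAAAAAP/wAAAAAAAAAAAAAP/AAAAAAAAAAAAAAP+AAAAAAAAAAAAAAY+AAAAAAAAAAAAAAAeAAAAAAAAAAAAAQAAAAAAAAAAAAAABgAAAAAAAAAAAAAABAAAAAAAAAAAAAAABAA+AAAAAAAAAAAAAAH+AAAAAAAAAAAAAAP/AAAAAAAAAAAAAAf/AAAAAAAAAAAAAA/wAAAAAAAAAAAAAh//AAAAAAAAAAAABz//gAAAAAAAAAAAB3+DgAAAAAAAAAAAD/8PgAAAAAAAAAAADOA/gAAAAAAAAAAADIBwAAAAAAAAAAAACI+cAAAAAAAAAAAAGB98AAAAAAAAAAAAIH/+AAAAAAAAAAAAAD/+MAAAAAAAAAAAAD/+EAAAAAAAAAAAAD/nmAAAAAAAAAAAAD/PmAAAAAAAAAAAAD/PmAAAAAAAAAAAAD+fyAAAAAAAAAAAADwfzAAAAAAAAAAAAPgfzAAAAAAAAAAAAfgfxAAAAAAAAAAAAeMPxgAAAAAAAAAAAYOPxgAAAAAAAAAAAAPH4wAAAAAAAAAAAAfz44OAAAAAAAAAAA/744fAAAAAAAAAADv944+AAAAAAAAAAHv948+AAAAAAAAAAD/+48+AAAAAAAAAAAf+49+AAAAAAAAAAAf/Y/+AAAAAAAAAAAP////AAAAAAAAAAAP/7v/gAAAAAAAAA///zn//wAAAQAAAA///jx//8wAAcAAAA///j8f/84AAeAAAAf//HPP/8cAAfAAAAD/+DPj/wIAAPgAAAB/8DDgYAEACPgAAAA98DDw8AEADjAAAAAcYBj88AAABwAAAAAH8Aj/+AAAA4AAAAAD8An//AAAAeAAAAABYBn/gAAAAfAAAAAD4DP/AADAA4AAAAAf+Hf+AADgf4AAAAB/7//8AAD4fwAAAAA/x7/wAAD4/wAAAAAPx/+AAADw/wAAAAAf5/8AAADw/gAAAAA///wAAADwPgAAAAAD//gAAADAHgAAAAAB9wAAAACAHgAAAAAAAAAAAACAHgAAAAAAAAAAAACAD4AAAAAAAAAAAACAB8AAAAAAAAAAAACAA8AAAAAAAAAAAACAAcAAAAAAAAAAAADAAcAAAAAAAAAAAADAAYAAAAAAAAAAAACAAQAAAAAAAAAAAACAAAAAAAAAAAAAAACAAAAAAAAAAAAAAADAAA4AAAAAAAAAAADAABwAAAAAAAAAAADAAAgAAAAAAAAAAADwAAAAAAAAAAAAAACYAAAAAAAAAAAAAACcAAAAAAAAAAAAAAAAAYAAAAAAAAAAAAAAGIAAAAAAAAAAAACAOAAAAAAAAAAAAACHPAAAAAAAAAAAAACD/wAAAAAAAAAAAACB/4AAAAAAAAAAAAAAA8AAAAAAAAAAAAAAAAAAAAAAAAAAAAA="/>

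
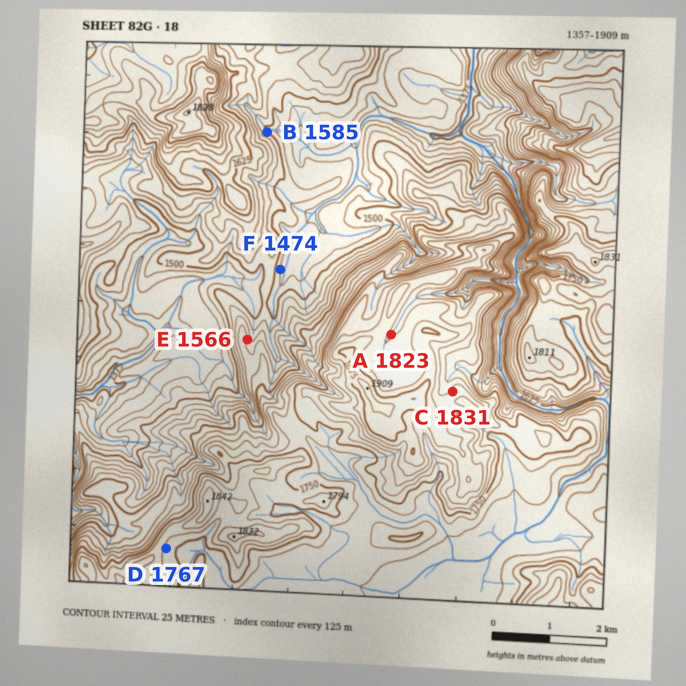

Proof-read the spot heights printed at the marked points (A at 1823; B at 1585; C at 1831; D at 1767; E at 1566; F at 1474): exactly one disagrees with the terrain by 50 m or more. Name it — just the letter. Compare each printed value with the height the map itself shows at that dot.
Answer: B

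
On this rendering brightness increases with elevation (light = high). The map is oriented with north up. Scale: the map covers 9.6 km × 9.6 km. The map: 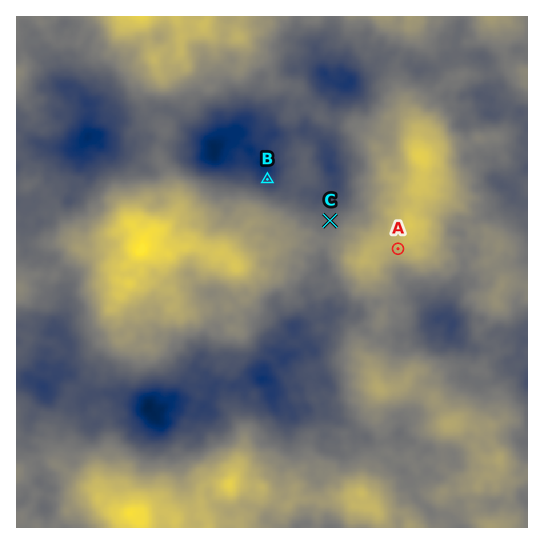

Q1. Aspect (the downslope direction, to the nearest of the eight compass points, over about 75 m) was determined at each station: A SW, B N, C N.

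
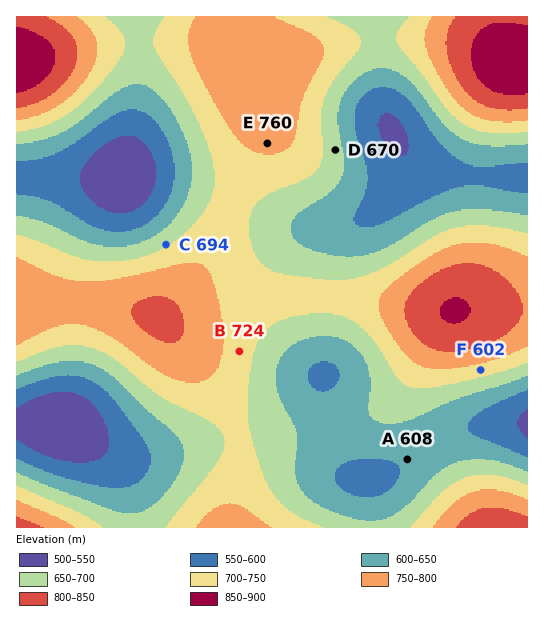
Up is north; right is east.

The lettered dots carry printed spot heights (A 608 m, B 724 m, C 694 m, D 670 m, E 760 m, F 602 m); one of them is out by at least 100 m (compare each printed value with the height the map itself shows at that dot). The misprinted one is F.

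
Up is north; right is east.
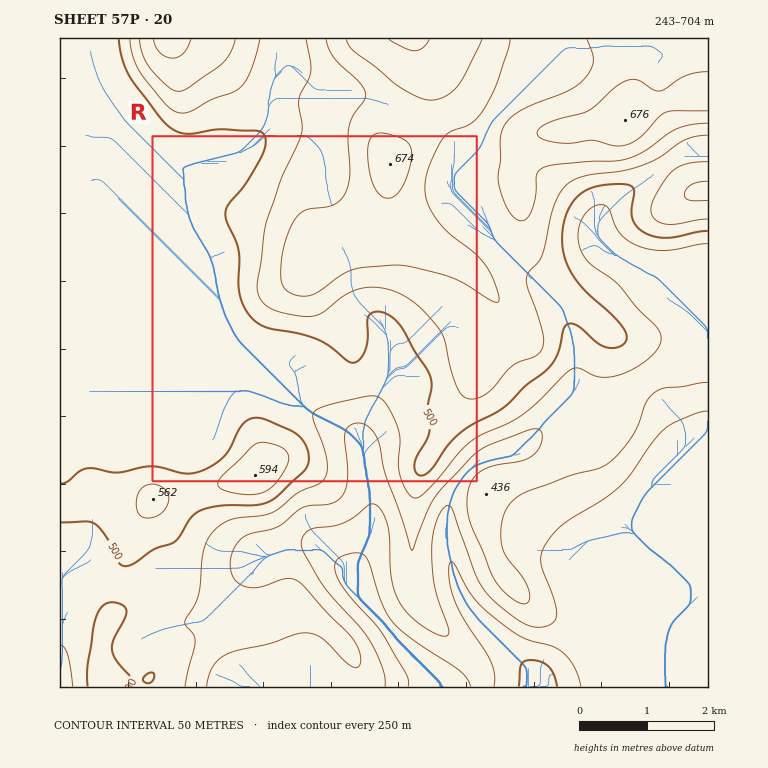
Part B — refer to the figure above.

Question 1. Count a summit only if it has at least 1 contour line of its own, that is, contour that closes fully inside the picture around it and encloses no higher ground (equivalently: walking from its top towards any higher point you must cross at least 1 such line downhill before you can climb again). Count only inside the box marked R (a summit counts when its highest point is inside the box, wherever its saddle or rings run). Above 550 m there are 2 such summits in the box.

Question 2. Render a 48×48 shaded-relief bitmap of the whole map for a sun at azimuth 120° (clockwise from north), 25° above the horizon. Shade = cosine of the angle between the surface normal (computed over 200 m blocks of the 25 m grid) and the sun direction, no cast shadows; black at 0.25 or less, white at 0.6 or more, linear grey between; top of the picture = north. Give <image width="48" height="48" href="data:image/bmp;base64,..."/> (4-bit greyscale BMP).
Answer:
<image width="48" height="48" href="data:image/bmp;base64,Qk32BAAAAAAAAHYAAAAoAAAAMAAAADAAAAABAAQAAAAAAIAEAAATCwAAEwsAABAAAAAAAAAAAAAAABEREQAiIiIAMzMzAERERABVVVUAZmZmAHd3dwCIiIgAmZmZAKqqqgC7u7sAzMzMAN3d3QDu7u4A////ACEnmHnN26iHd3d3m7qZh3m7l2RFeJmHZiI3h2i93KmIiHdorLqYd4m7qGRGeJiHZjNIl2ebzLuqmHdovLmHeJqqmXZWiIiHZUNJqXd5qqq7uod5u5h3mqmIiZd3iIiHZlRHq6mIiIiKu5iKqXZoq6h2iqh3iIiHd3VGiqqqmHZXmqmal1V6uoZWm6mHiIiHd3dmeIm7uXZEaJqphTSLyWRXq6iIiIiId3d3iHibypdUV6qodCWcyDNYq5h4iIiId3d3iYeby6h1V6uoYxWttiNoqph3iId3d3d2eZibzLqHeKuoYxS+tCR5q5h3eHd3eIh2eaqrzMupmqqqhBS+pCaZq6mId3d3iIh2aKu8zMy7zLq7lSS+ozepm7qYiHd3eIh2VpvMzMze7bu8pjTPozipiry6mHd3d4iGVXq7u8zf/8vMtzTPwyi6mKvLuYd3d2d2Q1eId4rf/9zMpiS/9iWqmZmry5h3d1VmQzVlMjWd/+3clRKP/ENomZmazLmHd1VmUzVVIAFZzu3LhBFc/6ZVZ4mZrdqHd2ZmZlZmUQA2i8zLhCE33/uHZWiZm9yod3d3d3d3dBE2ebu6hTM1nv/blleZis3KiHd3d3d3djJGeKu6hkRFet7u2WaJiazLqXd3d3d3d1RWd4q7l1VVaL3e7Jd5mZq7u3d3d3d3d3Znd3irqGVURpzd3smImqqaq3d3d3d3d3d3d2aKqXZkNIvd3tqIq7qZmXd3d3d3d3d4d2ZoqoZkNGrNzuyYm8y5iHd3d3d3d3eIiHZ4qoZVRFerze2YmszKmHd3d3d3d3d4mYd4qnVVVVZ5vNyHiru6mHd3d3d3d3Z4mZmZqXVWdmVorMqHiZmZmHd3d3d3d1Romry6qXZnd2Z5q7mHiZmIiHd3d3d3dkNGib3cuYd4d3eJqqmIiZmHd3d3d3d3djIkaKzdupiIh3iaqZmYiZmHd3d3d3d3djISRom7uqmZiImqqqqYiJmIiIiIh3d3dkIRNniJmZmYiJmZqruoiJmqqYiIiId3dlQhNniHeIiIiIiIrN25d4m8zIiJmId3ZVUyNXd3ZniJmId4re7JZWit7YiIiId2VVUyJGd2ZniZmHdnrf/aYzWLzXd4iHd2VVVDNFZVV4mqmHZnrf/rcxJHmnd3d3d2VVVDNGVERpvLmHZWm+/9p0ETZ3eHd3d2VVVDNWZDNZzbmHZnis3t3JUhNIiId3d3ZmVDNGZCJYvcmHZnirvM3uyEM3eIh3eIh3ZTNGZCJXrMqHZWiaq6vf/adnd3d3eJmYh1NGZCNWirqYdUZ4mZit/+y3d3d2aKupmGVWZCNWeaqphTNFZ3eKze3Xd3dlWLuqmXVWZTNWeJqqp1MzRVVomqu4d3ZUSLy6qYZWZlVWeJq7uXZUMzRnh3eIh3VDWLzLuoZVVmZmeJqryod2UzNXd2VYh2MSWLzMy5dUVmZmeaqqy5d3dUNGd2Zod0ECaau8zKdURWZ3iaqqvJh3d1VWd3d4dkABaaq8zKhTNFZ4iKqqvKh3dmZmd3dw=="/>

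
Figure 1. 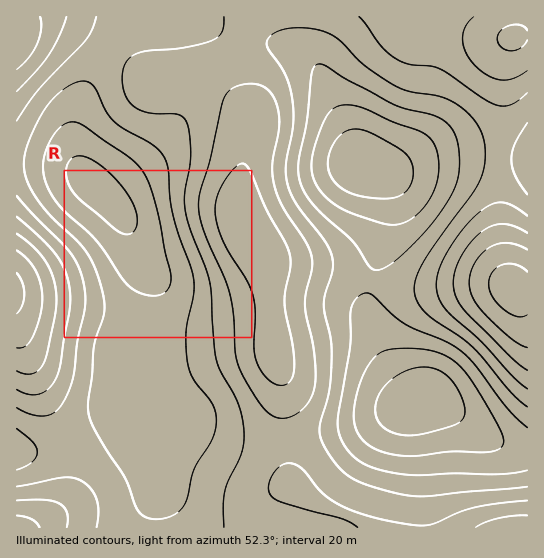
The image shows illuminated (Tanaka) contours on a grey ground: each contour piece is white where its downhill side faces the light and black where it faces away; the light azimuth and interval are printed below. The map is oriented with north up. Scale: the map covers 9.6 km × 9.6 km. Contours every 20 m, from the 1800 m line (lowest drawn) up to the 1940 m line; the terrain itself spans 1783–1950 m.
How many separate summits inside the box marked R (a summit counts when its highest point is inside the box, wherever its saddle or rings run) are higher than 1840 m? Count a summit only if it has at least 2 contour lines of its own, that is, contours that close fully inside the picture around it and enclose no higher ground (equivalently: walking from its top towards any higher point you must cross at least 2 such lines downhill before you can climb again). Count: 1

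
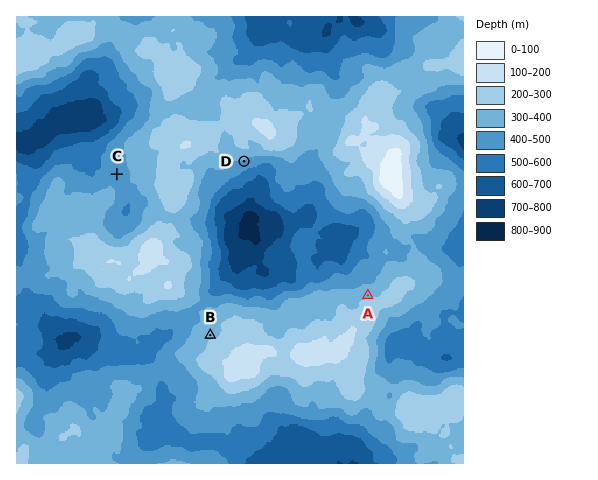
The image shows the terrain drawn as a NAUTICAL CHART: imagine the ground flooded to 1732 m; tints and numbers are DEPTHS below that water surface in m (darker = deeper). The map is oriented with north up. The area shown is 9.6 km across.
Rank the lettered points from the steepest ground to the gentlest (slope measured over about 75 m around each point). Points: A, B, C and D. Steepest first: D A B C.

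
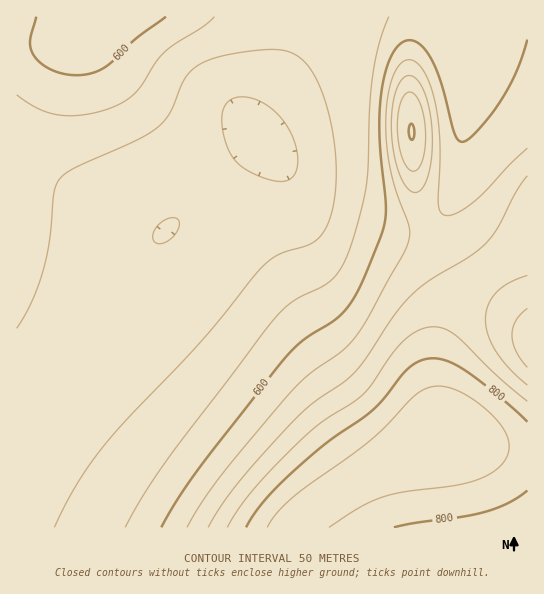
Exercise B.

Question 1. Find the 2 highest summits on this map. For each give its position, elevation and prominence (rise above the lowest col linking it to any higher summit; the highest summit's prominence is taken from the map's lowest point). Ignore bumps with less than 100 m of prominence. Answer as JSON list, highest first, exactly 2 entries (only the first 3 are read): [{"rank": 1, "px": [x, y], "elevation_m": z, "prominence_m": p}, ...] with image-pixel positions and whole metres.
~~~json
[{"rank": 1, "px": [443, 434], "elevation_m": 894, "prominence_m": 459}, {"rank": 2, "px": [411, 133], "elevation_m": 802, "prominence_m": 142}]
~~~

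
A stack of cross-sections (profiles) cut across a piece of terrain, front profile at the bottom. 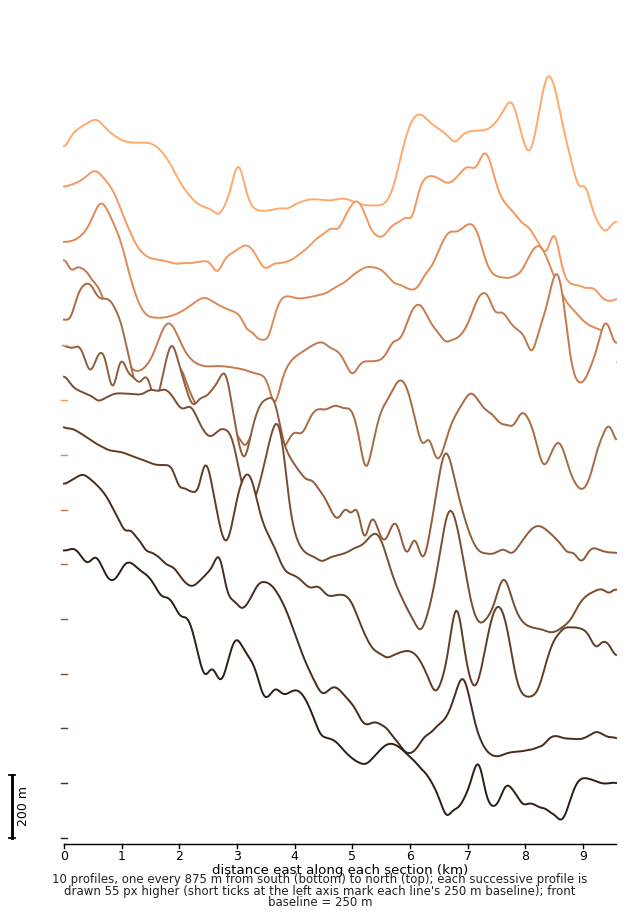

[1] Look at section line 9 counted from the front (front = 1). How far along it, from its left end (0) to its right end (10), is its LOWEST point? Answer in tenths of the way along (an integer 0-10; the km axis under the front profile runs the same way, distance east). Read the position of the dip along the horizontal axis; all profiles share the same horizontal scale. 10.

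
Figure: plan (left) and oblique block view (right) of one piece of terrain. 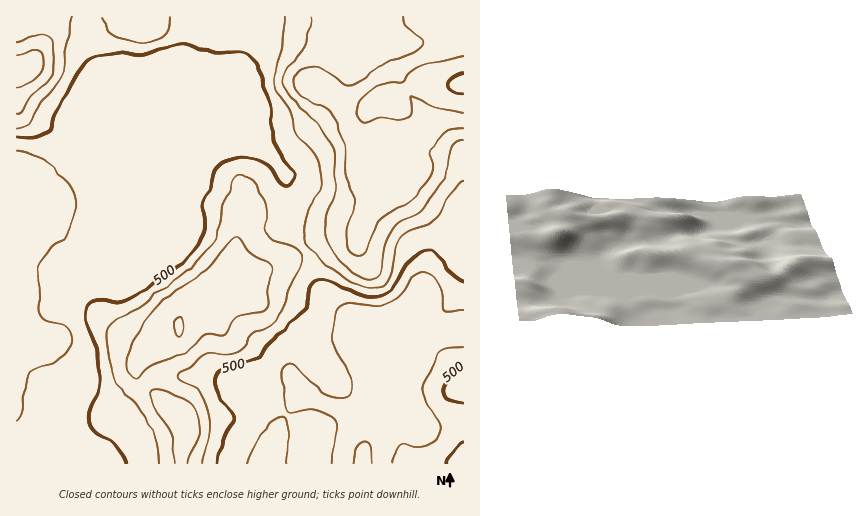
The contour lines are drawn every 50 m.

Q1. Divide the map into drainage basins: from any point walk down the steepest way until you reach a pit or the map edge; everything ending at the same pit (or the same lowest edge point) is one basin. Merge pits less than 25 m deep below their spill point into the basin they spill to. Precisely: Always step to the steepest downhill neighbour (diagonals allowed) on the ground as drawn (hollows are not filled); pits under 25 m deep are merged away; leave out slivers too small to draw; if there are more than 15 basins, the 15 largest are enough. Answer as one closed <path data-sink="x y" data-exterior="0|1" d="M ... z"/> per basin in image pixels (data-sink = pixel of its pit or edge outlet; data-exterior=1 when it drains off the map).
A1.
<path data-sink="17 183" data-exterior="1" d="M323 16l-300 1 9 12 5 18-6 17-10 7-5 0 1 393 163 0 6-27-1-14-6-9-37-30-7-13 2-8 7-6 25-14 8-8 4-19 12-15 9-4 15 3 11 0 4-3 7-7 3-13 37-13 23-19 13-7 15-5 28 2 13-35 0-14-10-27 1-32 4-14 5-7-11 2-16-3-30-20 8-42z"/><path data-sink="364 463" data-exterior="1" d="M463 16l-139 1-2 26-8 42 30 20 16 3 12-3-6 8-5 23 0 23 10 27-1 18-13 31-7-2-20 0-15 5-13 7-23 19-37 13-3 13-7 7-4 3-26-3-9 4-12 15-4 19-8 8-25 14-7 6-2 8 7 13 37 30 6 9 1 14-5 22 0 5 283-1z"/>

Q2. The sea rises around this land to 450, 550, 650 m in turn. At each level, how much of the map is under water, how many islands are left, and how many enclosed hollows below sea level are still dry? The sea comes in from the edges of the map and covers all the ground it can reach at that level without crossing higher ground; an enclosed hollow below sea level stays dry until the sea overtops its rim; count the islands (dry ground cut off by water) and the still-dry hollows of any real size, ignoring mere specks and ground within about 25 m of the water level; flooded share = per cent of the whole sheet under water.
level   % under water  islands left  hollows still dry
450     14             0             0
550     66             0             0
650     90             0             0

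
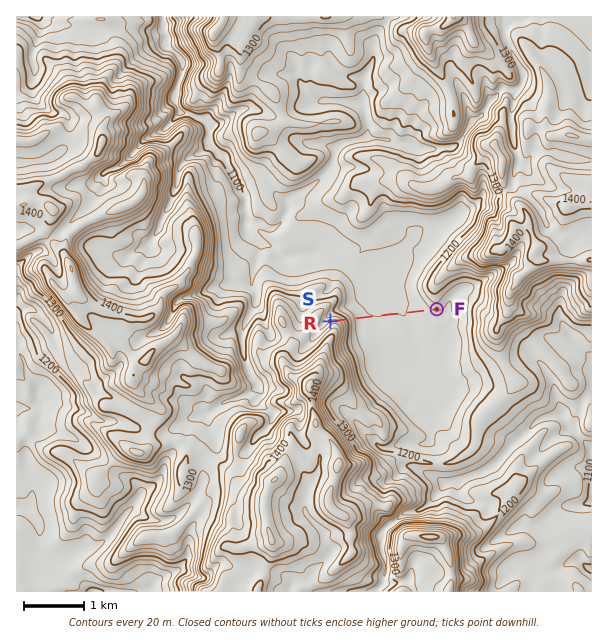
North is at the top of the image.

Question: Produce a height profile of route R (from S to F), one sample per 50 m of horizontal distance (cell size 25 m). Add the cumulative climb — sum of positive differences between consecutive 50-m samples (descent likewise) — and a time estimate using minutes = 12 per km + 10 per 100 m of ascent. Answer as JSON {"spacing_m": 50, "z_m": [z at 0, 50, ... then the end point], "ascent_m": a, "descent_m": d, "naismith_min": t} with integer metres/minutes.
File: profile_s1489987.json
{"spacing_m": 50, "z_m": [1240, 1246, 1244, 1235, 1223, 1208, 1192, 1176, 1162, 1152, 1146, 1143, 1142, 1141, 1140, 1140, 1140, 1140, 1140, 1140, 1140, 1140, 1140, 1140, 1139, 1140, 1141, 1142, 1144, 1146, 1147, 1148, 1150, 1153, 1158, 1163, 1164], "ascent_m": 32, "descent_m": 107, "naismith_min": 25}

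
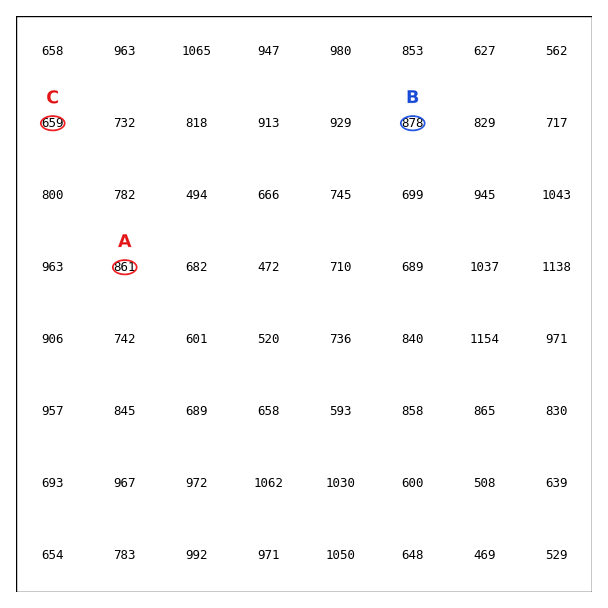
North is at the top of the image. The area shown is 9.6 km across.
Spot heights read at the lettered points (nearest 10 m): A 860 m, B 880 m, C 660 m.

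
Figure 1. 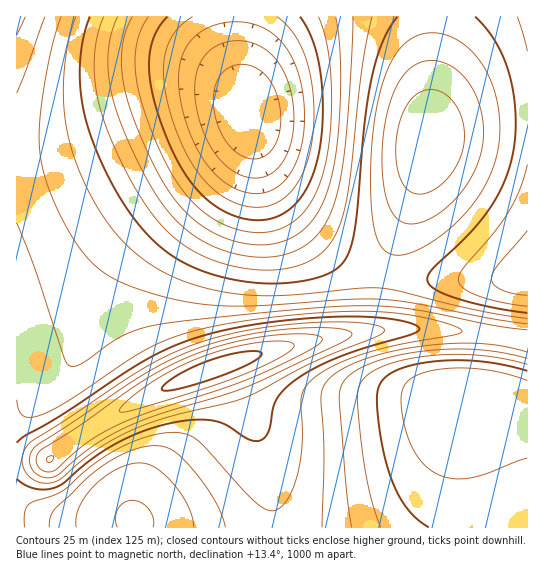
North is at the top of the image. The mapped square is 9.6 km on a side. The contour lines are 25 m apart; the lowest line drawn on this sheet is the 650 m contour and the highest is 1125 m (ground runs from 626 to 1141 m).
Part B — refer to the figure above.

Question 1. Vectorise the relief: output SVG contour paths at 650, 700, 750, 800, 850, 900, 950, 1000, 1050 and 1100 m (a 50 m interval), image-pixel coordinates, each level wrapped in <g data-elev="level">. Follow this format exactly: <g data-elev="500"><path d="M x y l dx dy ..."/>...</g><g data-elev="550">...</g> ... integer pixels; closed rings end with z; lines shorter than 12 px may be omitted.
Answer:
<g data-elev="650"><path d="M247 158l-12-6-10-13-8-16-3-17 0-16 5-13 8-8 12-5 15 3 13 10 9 16 5 20-2 20-6 16-6 5-6 4z"/></g><g data-elev="700"><path d="M249 193l-12-4-12-7-11-9-9-12-9-14-7-17-6-19-4-18 1-27 3-12 5-9 7-8 9-7 11-5 12-3 15 0 13 3 12 5 11 8 9 11 7 13 6 16 3 19 2 20-2 20-4 17-6 15-8 12-11 8-12 4z"/></g><g data-elev="750"><path d="M300 17l13 24 8 33 2 41-4 39-9 28-13 21-8 7-10 6-10 3-11 1-13-1-14-4-12-6-12-9-20-23-17-31-15-43-4-18-2-18 1-14 3-14 6-12 8-10"/></g><g data-elev="800"><path d="M336 17l4 38 0 52-4 47-8 36-11 24-15 17-19 10-22 4-15-1-15-4-14-6-14-7-12-10-11-11-20-29-25-54-7-21-5-20-2-19 1-17 4-16 6-13"/></g><g data-elev="850"><path d="M527 458l-41 16-15 4-17 1-16-5-15-10-10-16-8-22-4-25 2-12 5-8 12-7 17-4 21-2 24 1 24 5 21 6"/><path d="M527 306l-27-4-23-7-15-8-4-8 2-5 4-7 30-34 15-22 11-22 7-24"/><path d="M527 51l-10-34"/><path d="M372 17l-11 56-13 117-4 21-6 18-11 18-14 12-21 8-25 3-18-1-20-4-19-6-16-8-14-9-13-11-12-13-12-17-15-26-13-28-11-26-6-23-3-23 0-21 3-20 6-17"/></g><g data-elev="900"><path d="M117 527l-2-9 3-9 7-7 8-2 8 2 8 7 4 9 0 9"/><path d="M381 527l-12-39-9-53-3-40 2-9 5-8 11-8 16-7 20-5 23-3 24-1 23 1 22 4 24 5"/><path d="M527 318l-51-8-78-19-17-3-22 0-80 8-25-1-23-2-23-4-22-7-19-8-17-10-24-20-21-25-19-33-14-36-7-32-2-33 4-36 9-32"/><path d="M390 254l12 1 16-5 19-11 18-15 15-16 12-17 9-18 6-19 3-19-1-20-3-20-7-18-9-16-11-13-14-9-13-5-11-1-10 1-10 5-8 6-8 10-6 11-10 31-7 50-1 59 3 20 3 13 6 10z"/></g><g data-elev="950"><path d="M49 527l1-10 5-8 42-39 16-11 14-7 15-5 13-1 10 1 8 3 19 19 23 32 6 13 4 13"/><path d="M322 527l2-74-3-56 3-11 7-9 14-10 23-9 26-7 29-5 30-3 28 1 24 2 22 6"/><path d="M527 330l-33-5-65-13-32-5-38-1-46 2-123 12-43 7-25 9-39 27-6 3-6 0-4-2-2-5-30-90-18-46"/><path d="M417 194l8 0 6-3 15-11 12-17 6-18 0-19-6-17-11-13-13-6-12 1-11 8-9 15-5 20-1 21 3 21 8 13 4 3z"/><path d="M17 93l28-76"/></g><g data-elev="1000"><path d="M17 479l9 6 9 4 11 0 9-2 10-5 30-25 24-15 31-13 31-8 20-1 16 1 11 5 21 13 6 2 6-1 4-3 4-6 4-22 4-10 7-9 12-11 18-10 22-11 29-10 48-14 5-3 1-2-2-3-6-3-18-4-26-2-29 0-72 6-32 5-28 7-31 10-29 15-85 55-36 21-8 7"/></g><g data-elev="1050"><path d="M41 477l9 1 7-3 36-29 34-19 32-13 66-19 26-10 92-43 8-5 0-4-9-4-20-1-27 0-28 3-49 11-43 15-41 23-98 66-6 8 0 9 4 8z"/></g><g data-elev="1100"><path d="M47 462l4 0 3-5-3-1-4 1-1 2z"/><path d="M119 411l6 1 13-3 97-31 44-20 12-8 3-5-4-3-7-1-24 1-28 6-29 9-27 12-25 14-23 18-6 6z"/></g>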